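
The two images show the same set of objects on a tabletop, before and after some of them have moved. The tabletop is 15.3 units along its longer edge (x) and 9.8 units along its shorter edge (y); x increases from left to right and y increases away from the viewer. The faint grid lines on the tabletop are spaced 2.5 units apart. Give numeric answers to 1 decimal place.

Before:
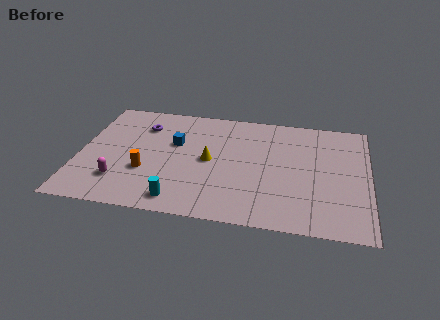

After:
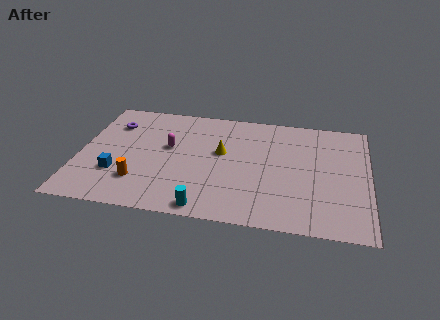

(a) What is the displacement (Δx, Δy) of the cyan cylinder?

(1.4, -0.4)

The cyan cylinder started near (5.5, 1.3) and ended near (6.9, 0.9).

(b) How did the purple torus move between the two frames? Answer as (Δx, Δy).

(-1.6, -0.1)

From the two frames, the purple torus sits at roughly (3.2, 7.4) before and (1.6, 7.3) after.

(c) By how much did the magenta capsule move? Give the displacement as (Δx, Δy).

(2.4, 3.3)

From the two frames, the magenta capsule sits at roughly (2.3, 2.4) before and (4.7, 5.7) after.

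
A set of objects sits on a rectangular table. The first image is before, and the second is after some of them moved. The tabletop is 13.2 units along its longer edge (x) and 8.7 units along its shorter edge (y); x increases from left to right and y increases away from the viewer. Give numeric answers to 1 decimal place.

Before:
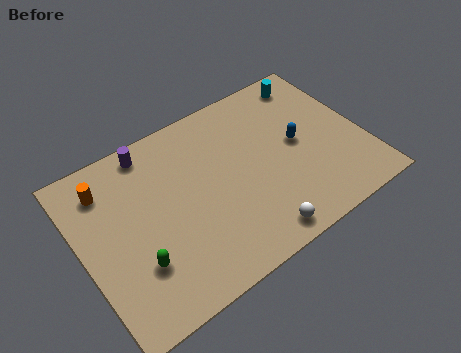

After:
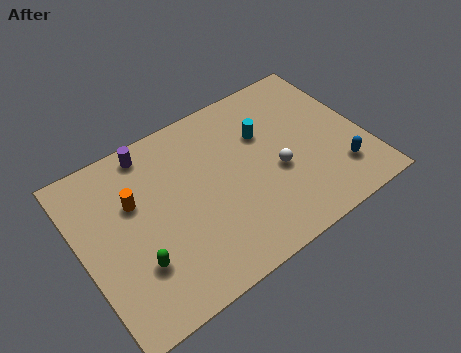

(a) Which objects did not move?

the green capsule and the purple cylinder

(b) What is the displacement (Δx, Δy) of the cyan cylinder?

(-2.7, -1.7)

From the two frames, the cyan cylinder sits at roughly (11.5, 7.5) before and (8.8, 5.8) after.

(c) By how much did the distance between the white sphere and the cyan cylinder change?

-5.4

They were about 7.6 units apart before and 2.2 after — 5.4 units closer together.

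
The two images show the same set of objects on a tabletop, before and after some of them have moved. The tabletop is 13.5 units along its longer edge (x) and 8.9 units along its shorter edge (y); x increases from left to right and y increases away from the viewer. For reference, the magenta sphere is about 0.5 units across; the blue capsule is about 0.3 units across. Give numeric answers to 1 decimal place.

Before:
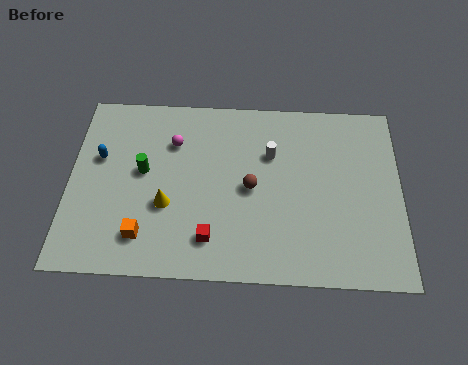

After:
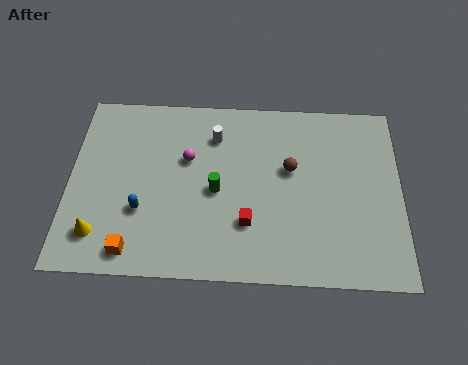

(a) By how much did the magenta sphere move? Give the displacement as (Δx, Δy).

(0.6, -0.8)

The magenta sphere started near (4.2, 6.4) and ended near (4.8, 5.6).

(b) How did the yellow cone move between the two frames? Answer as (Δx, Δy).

(-2.7, -1.5)

The yellow cone started near (4.0, 3.3) and ended near (1.3, 1.8).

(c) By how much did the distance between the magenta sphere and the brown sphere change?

+0.4

They were about 3.8 units apart before and 4.2 after — 0.4 units further apart.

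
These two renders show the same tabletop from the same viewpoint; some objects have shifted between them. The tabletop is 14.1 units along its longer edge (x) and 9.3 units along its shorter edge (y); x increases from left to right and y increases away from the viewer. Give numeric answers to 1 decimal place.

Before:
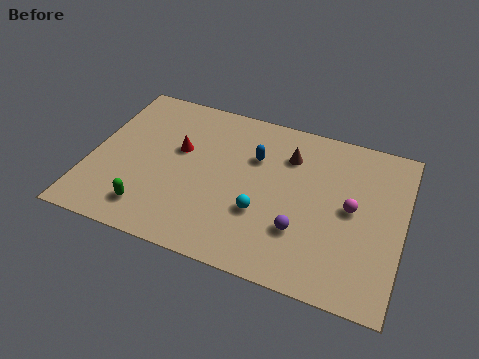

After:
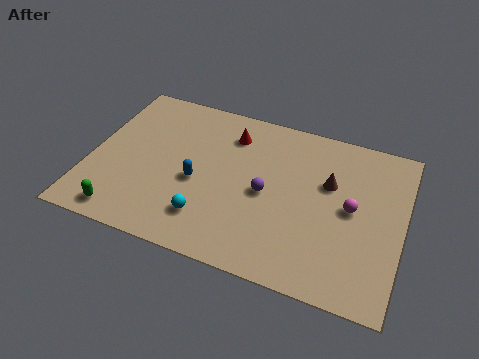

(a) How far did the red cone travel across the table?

2.8

From (3.9, 5.6) to (6.1, 7.3), the red cone covered √(2.2² + 1.7²) ≈ 2.8 units.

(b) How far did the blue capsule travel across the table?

3.3

The blue capsule moved from about (7.3, 6.3) to (4.9, 4.0), a distance of √(2.4² + 2.3²) ≈ 3.3.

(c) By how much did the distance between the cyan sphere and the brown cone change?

+2.6

Before: roughly 3.8 units apart; after: 6.4. That's 2.6 units further apart.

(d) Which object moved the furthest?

the blue capsule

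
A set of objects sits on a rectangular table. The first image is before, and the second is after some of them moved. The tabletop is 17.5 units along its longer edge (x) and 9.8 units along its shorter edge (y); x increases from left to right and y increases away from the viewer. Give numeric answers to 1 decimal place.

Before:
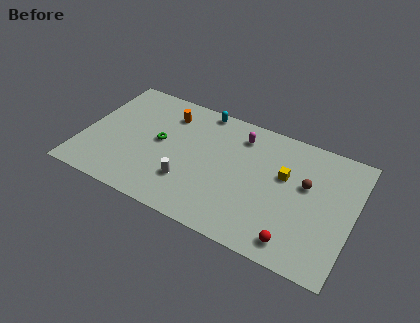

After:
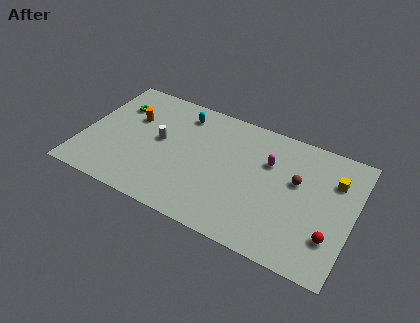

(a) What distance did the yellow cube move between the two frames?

3.3

The yellow cube was near (13.0, 6.0) before and (16.1, 7.0) after, so it travelled √(3.1² + 1.0²) ≈ 3.3 units.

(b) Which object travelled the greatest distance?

the green torus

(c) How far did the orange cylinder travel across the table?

2.6

The orange cylinder moved from about (5.1, 7.7) to (2.9, 6.4), a distance of √(2.2² + 1.3²) ≈ 2.6.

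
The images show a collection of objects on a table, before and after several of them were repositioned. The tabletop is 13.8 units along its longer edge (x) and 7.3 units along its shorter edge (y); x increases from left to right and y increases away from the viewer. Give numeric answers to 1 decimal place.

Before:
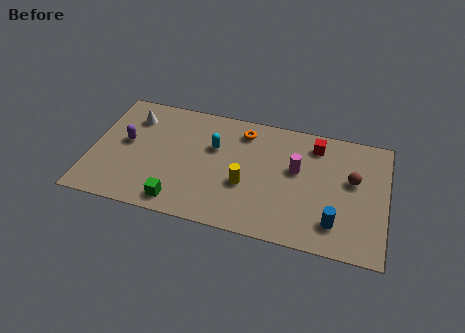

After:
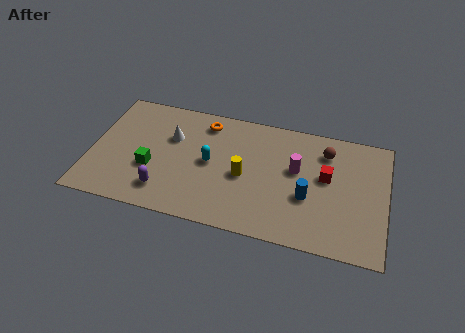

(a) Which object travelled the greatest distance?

the purple capsule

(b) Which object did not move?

the magenta cylinder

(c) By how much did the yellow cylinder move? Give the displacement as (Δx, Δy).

(-0.1, 0.5)

The yellow cylinder started near (7.3, 2.8) and ended near (7.2, 3.3).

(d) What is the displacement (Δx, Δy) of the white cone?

(1.9, -0.8)

The white cone started near (1.8, 5.6) and ended near (3.7, 4.8).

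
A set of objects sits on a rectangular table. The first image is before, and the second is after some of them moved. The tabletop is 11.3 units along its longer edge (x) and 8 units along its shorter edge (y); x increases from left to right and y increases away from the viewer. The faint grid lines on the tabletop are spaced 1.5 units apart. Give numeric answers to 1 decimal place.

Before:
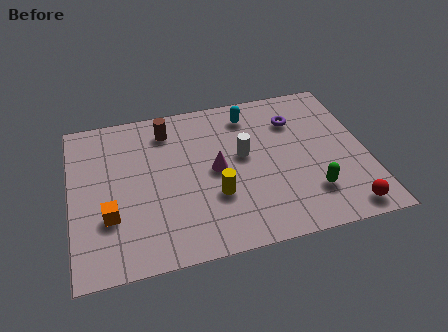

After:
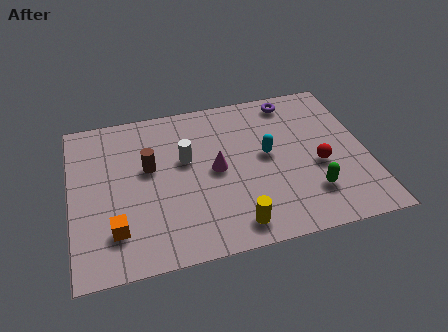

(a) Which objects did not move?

the green capsule and the magenta cone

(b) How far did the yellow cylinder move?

1.7

From (5.4, 2.7) to (6.0, 1.1), the yellow cylinder covered √(0.6² + 1.6²) ≈ 1.7 units.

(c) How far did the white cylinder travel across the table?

2.2

The white cylinder was near (6.6, 4.5) before and (4.4, 4.8) after, so it travelled √(2.2² + 0.3²) ≈ 2.2 units.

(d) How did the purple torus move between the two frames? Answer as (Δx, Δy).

(0.0, 1.1)

The purple torus was at about (8.7, 5.9) and moved to about (8.7, 7.0).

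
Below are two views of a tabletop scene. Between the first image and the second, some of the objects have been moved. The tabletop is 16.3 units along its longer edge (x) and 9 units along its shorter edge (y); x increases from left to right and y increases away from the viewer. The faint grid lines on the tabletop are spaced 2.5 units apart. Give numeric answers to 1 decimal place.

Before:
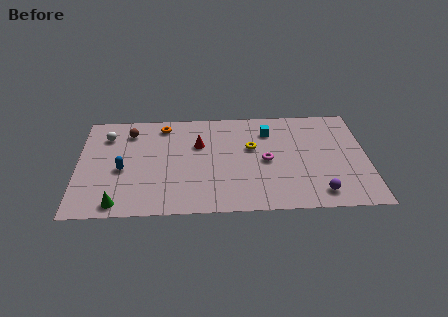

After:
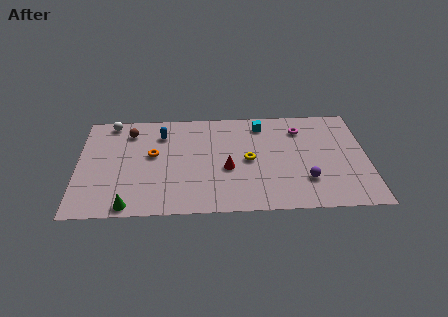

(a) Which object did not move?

the brown sphere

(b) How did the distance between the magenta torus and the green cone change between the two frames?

+2.6

The distance was about 8.9 in the first image and 11.5 in the second, so they moved 2.6 units further apart.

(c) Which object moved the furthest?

the blue capsule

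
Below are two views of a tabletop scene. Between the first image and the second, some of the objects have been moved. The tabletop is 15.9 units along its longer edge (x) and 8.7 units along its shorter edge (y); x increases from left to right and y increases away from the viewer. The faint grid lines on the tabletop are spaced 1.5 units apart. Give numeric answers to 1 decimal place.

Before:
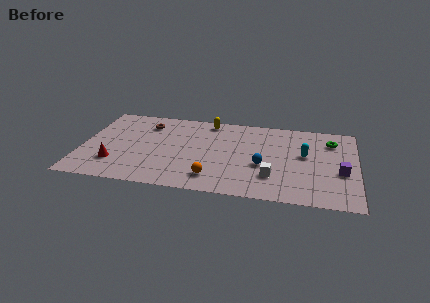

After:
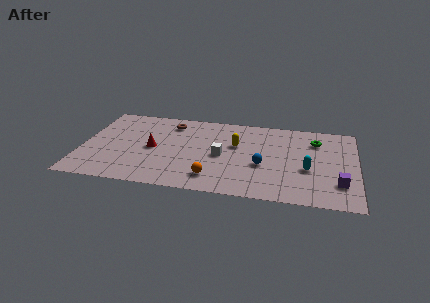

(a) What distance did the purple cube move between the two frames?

1.2

From (15.0, 3.5) to (14.9, 2.3), the purple cube covered √(0.1² + 1.2²) ≈ 1.2 units.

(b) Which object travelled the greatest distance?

the white cube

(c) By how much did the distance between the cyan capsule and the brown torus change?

-0.6

They were about 9.5 units apart before and 8.9 after — 0.6 units closer together.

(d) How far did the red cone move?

2.8

The red cone was near (2.0, 2.3) before and (4.1, 4.2) after, so it travelled √(2.1² + 1.9²) ≈ 2.8 units.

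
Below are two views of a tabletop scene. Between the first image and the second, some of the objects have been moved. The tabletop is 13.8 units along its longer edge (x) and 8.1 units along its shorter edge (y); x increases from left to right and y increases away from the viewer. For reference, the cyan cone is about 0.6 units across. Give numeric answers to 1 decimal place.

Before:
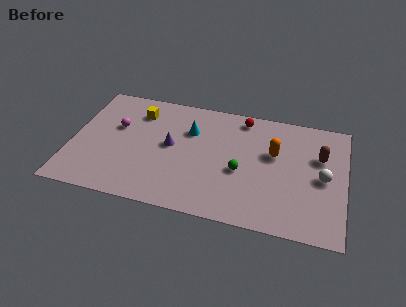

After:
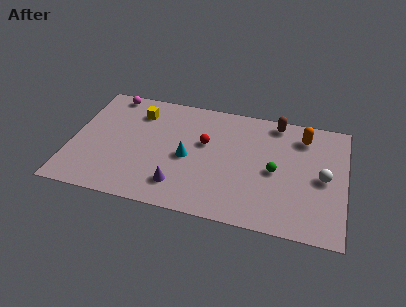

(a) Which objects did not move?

the yellow cube and the white sphere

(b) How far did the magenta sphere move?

2.4

From (2.2, 5.0) to (1.7, 7.3), the magenta sphere covered √(0.5² + 2.3²) ≈ 2.4 units.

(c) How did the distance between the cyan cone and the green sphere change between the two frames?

+0.9

Before: roughly 3.5 units apart; after: 4.4. That's 0.9 units further apart.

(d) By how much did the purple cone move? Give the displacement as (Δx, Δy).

(0.6, -2.6)

The purple cone started near (5.0, 4.3) and ended near (5.6, 1.7).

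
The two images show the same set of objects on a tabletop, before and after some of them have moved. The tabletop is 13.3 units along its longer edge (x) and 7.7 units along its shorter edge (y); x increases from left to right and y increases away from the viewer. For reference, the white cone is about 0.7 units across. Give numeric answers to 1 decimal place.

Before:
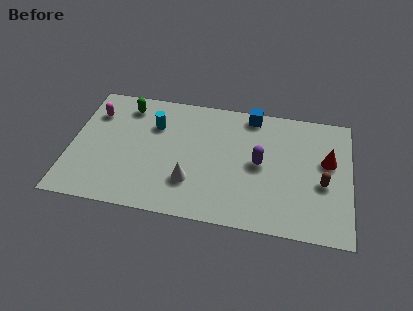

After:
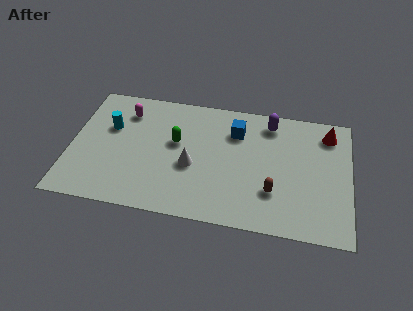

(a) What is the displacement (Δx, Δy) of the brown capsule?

(-2.3, -0.9)

The brown capsule was at about (12.0, 3.2) and moved to about (9.7, 2.3).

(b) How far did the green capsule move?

3.1

From (2.5, 6.4) to (5.0, 4.5), the green capsule covered √(2.5² + 1.9²) ≈ 3.1 units.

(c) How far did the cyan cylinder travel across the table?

2.2

The cyan cylinder was near (3.9, 5.4) before and (1.8, 4.9) after, so it travelled √(2.1² + 0.5²) ≈ 2.2 units.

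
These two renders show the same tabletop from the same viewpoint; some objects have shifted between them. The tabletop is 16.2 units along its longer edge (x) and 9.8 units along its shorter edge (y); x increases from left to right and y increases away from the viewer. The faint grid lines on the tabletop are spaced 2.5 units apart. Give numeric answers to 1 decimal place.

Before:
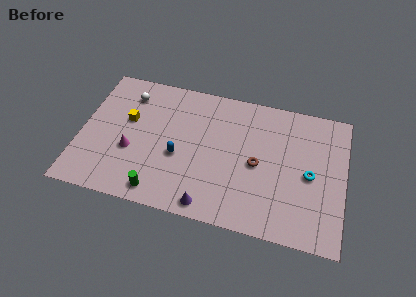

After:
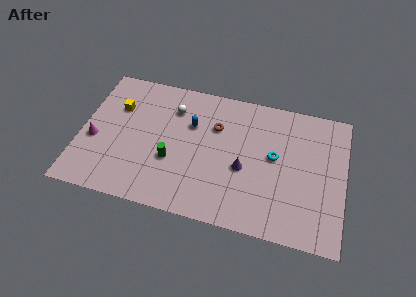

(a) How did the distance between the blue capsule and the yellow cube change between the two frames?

+0.8

They were about 3.8 units apart before and 4.6 after — 0.8 units further apart.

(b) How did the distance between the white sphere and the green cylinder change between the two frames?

-3.2

They were about 7.0 units apart before and 3.8 after — 3.2 units closer together.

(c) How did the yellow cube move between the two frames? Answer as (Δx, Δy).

(-0.7, 0.8)

The yellow cube started near (2.8, 5.9) and ended near (2.1, 6.7).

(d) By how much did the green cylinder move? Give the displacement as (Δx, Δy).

(0.6, 2.4)

The green cylinder started near (5.1, 1.2) and ended near (5.7, 3.6).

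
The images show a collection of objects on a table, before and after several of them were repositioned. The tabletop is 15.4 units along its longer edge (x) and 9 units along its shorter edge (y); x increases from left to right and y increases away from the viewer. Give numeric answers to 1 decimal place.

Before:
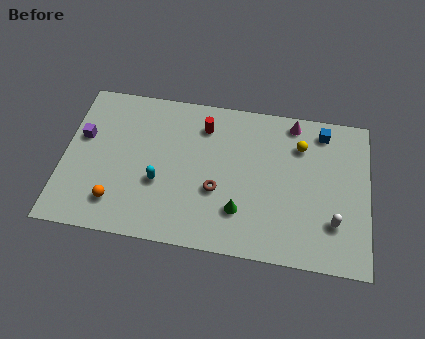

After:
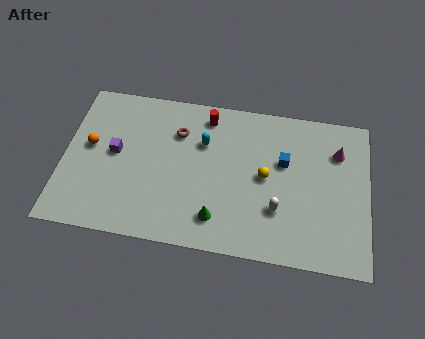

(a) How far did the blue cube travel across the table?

2.8

The blue cube was near (13.0, 7.7) before and (11.1, 5.6) after, so it travelled √(1.9² + 2.1²) ≈ 2.8 units.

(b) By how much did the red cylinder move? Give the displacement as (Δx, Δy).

(0.1, 0.6)

From the two frames, the red cylinder sits at roughly (7.0, 7.1) before and (7.1, 7.7) after.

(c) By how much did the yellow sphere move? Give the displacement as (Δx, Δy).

(-1.7, -2.1)

The yellow sphere was at about (11.9, 6.7) and moved to about (10.2, 4.6).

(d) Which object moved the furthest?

the brown torus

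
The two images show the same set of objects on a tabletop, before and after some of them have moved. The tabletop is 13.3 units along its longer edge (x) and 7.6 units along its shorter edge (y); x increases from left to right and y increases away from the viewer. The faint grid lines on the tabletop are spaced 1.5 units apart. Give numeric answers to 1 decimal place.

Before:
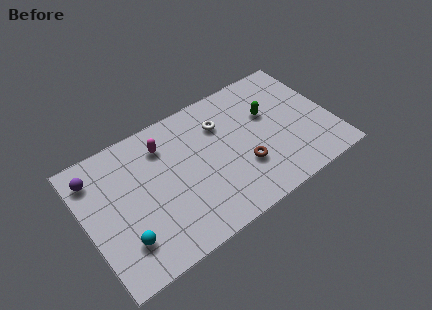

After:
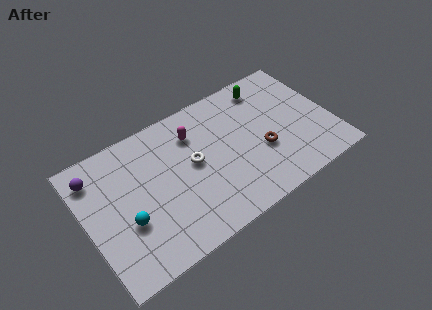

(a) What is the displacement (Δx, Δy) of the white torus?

(-1.8, -1.4)

The white torus was at about (7.6, 5.5) and moved to about (5.8, 4.1).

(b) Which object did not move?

the purple sphere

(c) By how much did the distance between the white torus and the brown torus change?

+0.7

The distance was about 3.1 in the first image and 3.8 in the second, so they moved 0.7 units further apart.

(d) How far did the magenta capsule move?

1.6

The magenta capsule was near (4.5, 5.9) before and (6.1, 5.7) after, so it travelled √(1.6² + 0.2²) ≈ 1.6 units.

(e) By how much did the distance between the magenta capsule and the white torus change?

-1.5

The distance was about 3.1 in the first image and 1.6 in the second, so they moved 1.5 units closer together.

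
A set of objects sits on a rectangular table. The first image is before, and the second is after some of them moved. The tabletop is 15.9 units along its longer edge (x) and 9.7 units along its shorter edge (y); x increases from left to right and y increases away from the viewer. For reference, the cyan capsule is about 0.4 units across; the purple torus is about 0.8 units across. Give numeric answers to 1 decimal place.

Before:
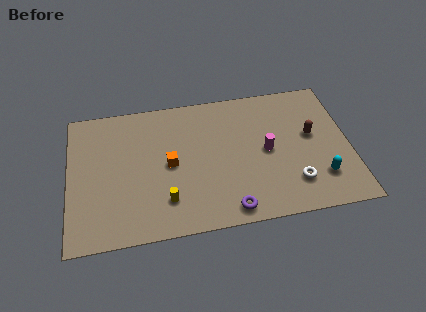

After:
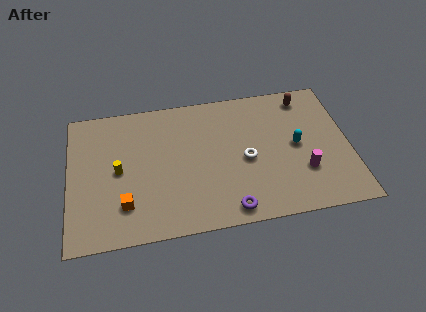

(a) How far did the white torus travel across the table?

3.3

The white torus moved from about (12.6, 2.3) to (10.0, 4.4), a distance of √(2.6² + 2.1²) ≈ 3.3.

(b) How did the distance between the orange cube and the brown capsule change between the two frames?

+3.9

Before: roughly 8.1 units apart; after: 12.0. That's 3.9 units further apart.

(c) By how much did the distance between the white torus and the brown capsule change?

+1.9

They were about 3.4 units apart before and 5.3 after — 1.9 units further apart.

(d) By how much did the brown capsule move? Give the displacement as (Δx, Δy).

(-0.2, 2.8)

The brown capsule started near (13.8, 5.5) and ended near (13.6, 8.3).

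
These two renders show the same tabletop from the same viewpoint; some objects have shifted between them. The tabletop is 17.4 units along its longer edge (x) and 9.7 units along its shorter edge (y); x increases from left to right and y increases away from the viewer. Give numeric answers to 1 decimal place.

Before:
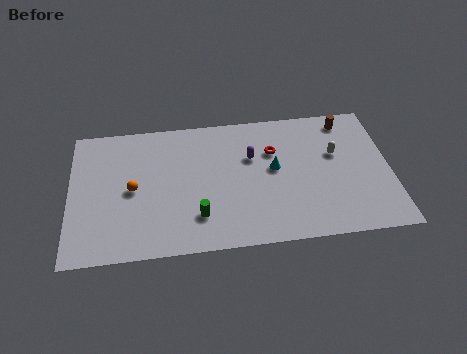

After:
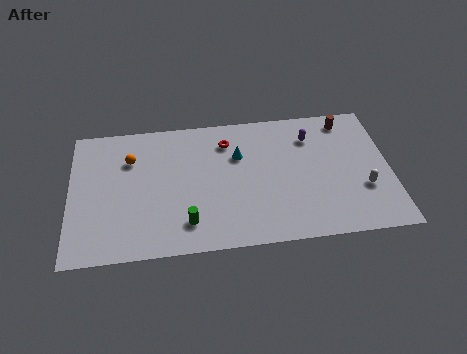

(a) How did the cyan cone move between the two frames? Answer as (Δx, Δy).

(-1.9, 1.2)

From the two frames, the cyan cone sits at roughly (11.1, 5.3) before and (9.2, 6.5) after.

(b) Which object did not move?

the brown cylinder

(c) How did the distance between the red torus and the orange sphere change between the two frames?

-2.6

The distance was about 7.9 in the first image and 5.3 in the second, so they moved 2.6 units closer together.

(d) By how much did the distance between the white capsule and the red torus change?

+5.0

Before: roughly 3.5 units apart; after: 8.5. That's 5.0 units further apart.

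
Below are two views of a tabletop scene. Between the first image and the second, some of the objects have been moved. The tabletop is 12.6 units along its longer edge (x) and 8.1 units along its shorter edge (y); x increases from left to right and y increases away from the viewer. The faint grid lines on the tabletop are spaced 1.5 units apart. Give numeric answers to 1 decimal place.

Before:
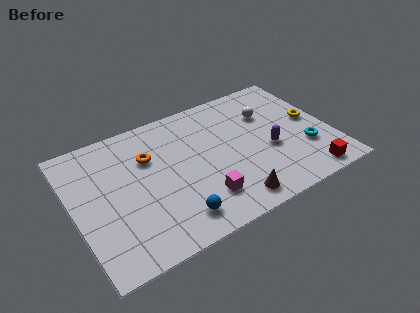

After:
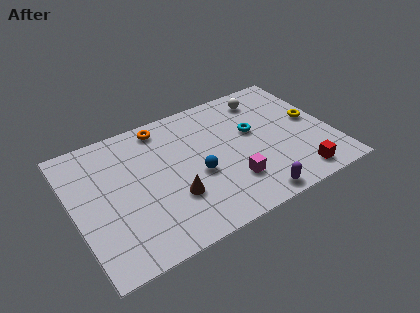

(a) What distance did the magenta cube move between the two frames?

1.5

From (5.9, 1.9) to (7.4, 2.2), the magenta cube covered √(1.5² + 0.3²) ≈ 1.5 units.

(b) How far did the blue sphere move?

2.4

The blue sphere moved from about (4.5, 1.4) to (5.9, 3.4), a distance of √(1.4² + 2.0²) ≈ 2.4.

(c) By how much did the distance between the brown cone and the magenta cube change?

+1.3

The distance was about 1.5 in the first image and 2.8 in the second, so they moved 1.3 units further apart.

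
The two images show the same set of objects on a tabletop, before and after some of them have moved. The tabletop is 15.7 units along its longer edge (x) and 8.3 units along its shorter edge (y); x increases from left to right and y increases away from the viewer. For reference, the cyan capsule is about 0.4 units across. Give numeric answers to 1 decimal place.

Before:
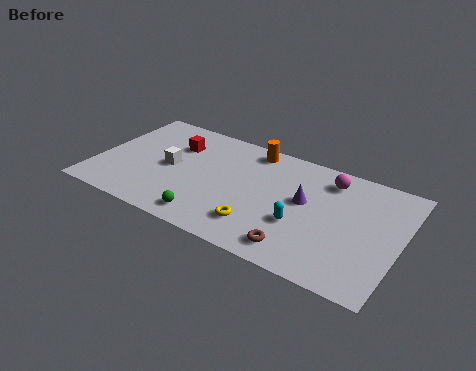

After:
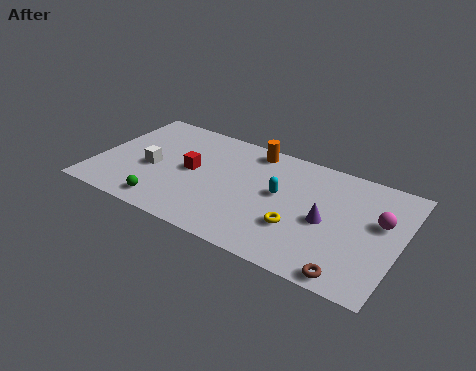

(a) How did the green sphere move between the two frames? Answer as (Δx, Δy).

(-2.3, 0.0)

The green sphere was at about (6.3, 1.2) and moved to about (4.0, 1.2).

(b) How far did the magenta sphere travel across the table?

3.3

From (11.8, 6.8) to (14.6, 5.0), the magenta sphere covered √(2.8² + 1.8²) ≈ 3.3 units.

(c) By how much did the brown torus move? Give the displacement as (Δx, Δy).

(2.7, -0.5)

The brown torus started near (10.9, 1.3) and ended near (13.6, 0.8).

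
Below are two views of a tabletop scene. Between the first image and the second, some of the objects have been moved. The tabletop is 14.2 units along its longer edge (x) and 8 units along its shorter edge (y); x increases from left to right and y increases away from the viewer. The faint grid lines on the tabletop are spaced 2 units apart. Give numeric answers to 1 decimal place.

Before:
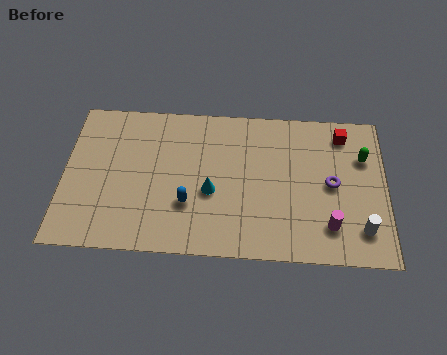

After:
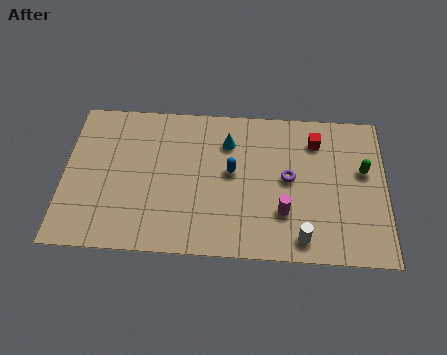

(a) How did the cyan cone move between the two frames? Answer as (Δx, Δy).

(0.7, 2.7)

From the two frames, the cyan cone sits at roughly (6.5, 3.3) before and (7.2, 6.0) after.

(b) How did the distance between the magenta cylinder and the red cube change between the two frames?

-0.8

The distance was about 4.9 in the first image and 4.1 in the second, so they moved 0.8 units closer together.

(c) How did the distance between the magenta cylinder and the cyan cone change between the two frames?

-1.0

The distance was about 5.4 in the first image and 4.4 in the second, so they moved 1.0 units closer together.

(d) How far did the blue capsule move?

2.6

The blue capsule moved from about (5.5, 2.6) to (7.4, 4.4), a distance of √(1.9² + 1.8²) ≈ 2.6.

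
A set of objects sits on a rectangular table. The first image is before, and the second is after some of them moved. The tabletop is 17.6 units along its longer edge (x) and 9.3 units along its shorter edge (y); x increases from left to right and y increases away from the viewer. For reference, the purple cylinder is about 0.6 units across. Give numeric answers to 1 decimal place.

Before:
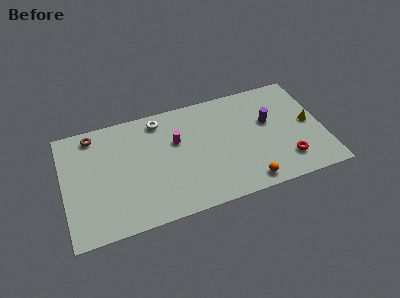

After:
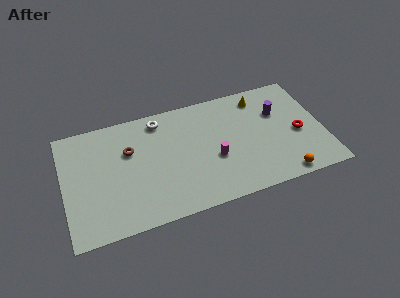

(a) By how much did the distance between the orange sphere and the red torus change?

+0.5

They were about 3.0 units apart before and 3.5 after — 0.5 units further apart.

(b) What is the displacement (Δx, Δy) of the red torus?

(1.0, 2.0)

From the two frames, the red torus sits at roughly (14.9, 2.1) before and (15.9, 4.1) after.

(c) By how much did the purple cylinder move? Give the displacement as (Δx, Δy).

(0.7, 0.6)

The purple cylinder was at about (14.0, 5.6) and moved to about (14.7, 6.2).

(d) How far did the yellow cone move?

4.4

The yellow cone moved from about (16.7, 4.7) to (13.6, 7.8), a distance of √(3.1² + 3.1²) ≈ 4.4.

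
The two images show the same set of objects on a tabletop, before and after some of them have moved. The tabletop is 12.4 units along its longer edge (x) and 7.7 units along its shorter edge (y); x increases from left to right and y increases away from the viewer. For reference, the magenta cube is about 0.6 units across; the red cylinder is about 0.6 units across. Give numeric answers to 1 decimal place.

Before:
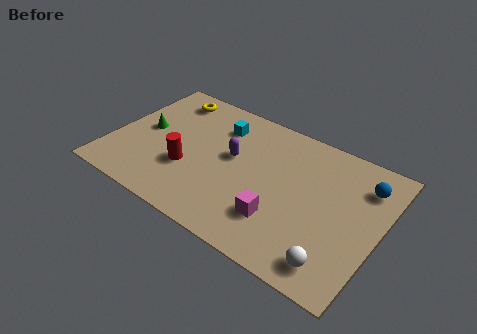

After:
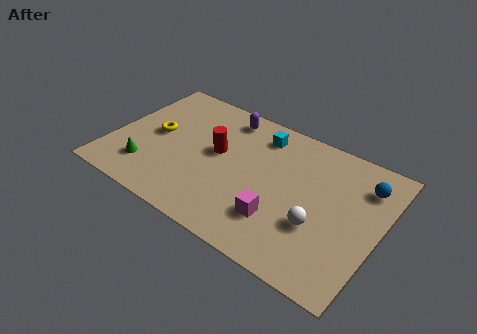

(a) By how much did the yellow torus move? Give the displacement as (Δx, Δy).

(-0.1, -2.5)

The yellow torus started near (2.0, 6.5) and ended near (1.9, 4.0).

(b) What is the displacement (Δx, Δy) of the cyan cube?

(1.9, 0.4)

From the two frames, the cyan cube sits at roughly (4.6, 5.9) before and (6.5, 6.3) after.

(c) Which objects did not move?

the blue sphere and the magenta cube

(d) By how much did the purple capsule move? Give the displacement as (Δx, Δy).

(-0.7, 2.2)

The purple capsule was at about (5.5, 4.4) and moved to about (4.8, 6.6).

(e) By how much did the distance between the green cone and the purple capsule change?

+1.5

The distance was about 4.1 in the first image and 5.6 in the second, so they moved 1.5 units further apart.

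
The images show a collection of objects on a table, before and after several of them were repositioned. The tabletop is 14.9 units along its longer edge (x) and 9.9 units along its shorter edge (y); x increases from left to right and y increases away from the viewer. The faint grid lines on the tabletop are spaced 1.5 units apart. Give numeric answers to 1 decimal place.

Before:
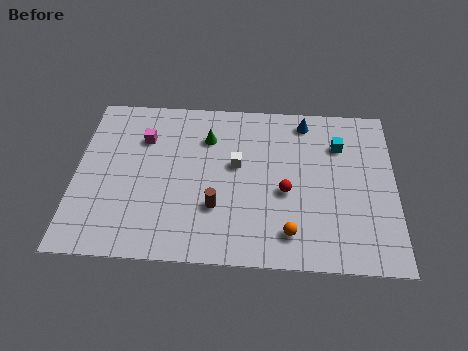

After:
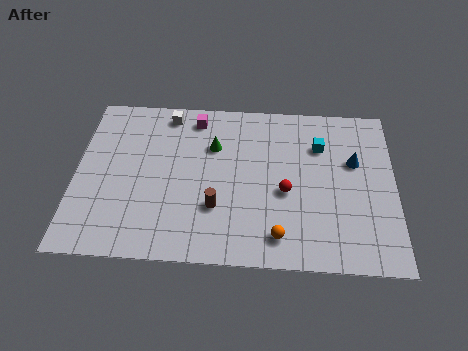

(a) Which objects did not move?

the brown cylinder and the red sphere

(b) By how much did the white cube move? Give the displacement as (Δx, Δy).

(-3.3, 3.0)

The white cube was at about (7.5, 5.7) and moved to about (4.2, 8.7).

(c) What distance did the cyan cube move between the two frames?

0.9

The cyan cube was near (12.3, 7.2) before and (11.4, 7.1) after, so it travelled √(0.9² + 0.1²) ≈ 0.9 units.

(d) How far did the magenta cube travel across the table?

2.8

The magenta cube was near (3.1, 7.1) before and (5.5, 8.5) after, so it travelled √(2.4² + 1.4²) ≈ 2.8 units.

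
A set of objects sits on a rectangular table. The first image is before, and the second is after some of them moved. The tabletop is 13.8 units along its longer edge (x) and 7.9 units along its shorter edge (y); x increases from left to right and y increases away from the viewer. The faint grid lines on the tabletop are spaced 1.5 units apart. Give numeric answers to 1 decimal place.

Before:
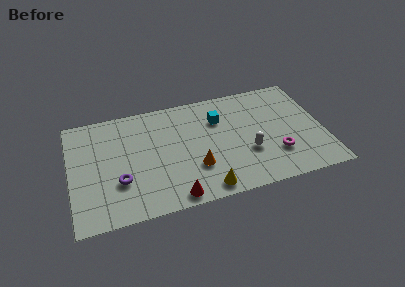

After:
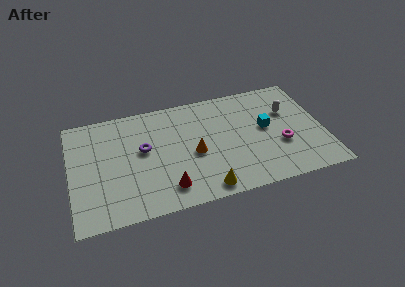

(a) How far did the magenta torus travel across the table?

0.7

The magenta torus was near (11.1, 2.3) before and (11.4, 2.9) after, so it travelled √(0.3² + 0.6²) ≈ 0.7 units.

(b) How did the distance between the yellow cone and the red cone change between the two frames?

+0.4

The distance was about 1.7 in the first image and 2.1 in the second, so they moved 0.4 units further apart.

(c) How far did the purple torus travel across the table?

2.4

From (2.6, 2.6) to (4.0, 4.5), the purple torus covered √(1.4² + 1.9²) ≈ 2.4 units.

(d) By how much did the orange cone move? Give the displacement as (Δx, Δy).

(0.0, 1.0)

The orange cone was at about (6.7, 2.5) and moved to about (6.7, 3.5).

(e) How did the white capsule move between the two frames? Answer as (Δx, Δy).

(2.4, 2.4)

The white capsule was at about (9.6, 2.8) and moved to about (12.0, 5.2).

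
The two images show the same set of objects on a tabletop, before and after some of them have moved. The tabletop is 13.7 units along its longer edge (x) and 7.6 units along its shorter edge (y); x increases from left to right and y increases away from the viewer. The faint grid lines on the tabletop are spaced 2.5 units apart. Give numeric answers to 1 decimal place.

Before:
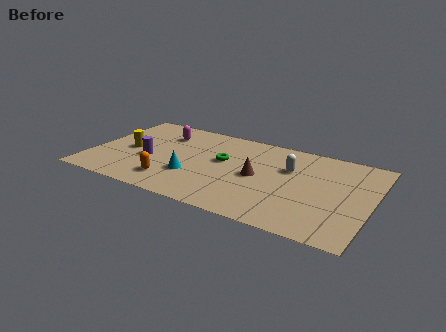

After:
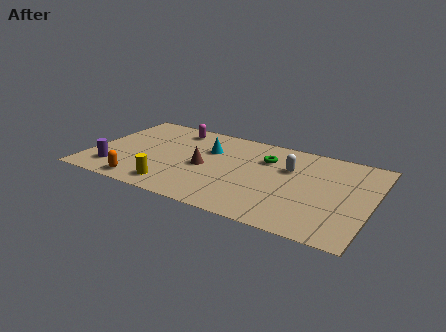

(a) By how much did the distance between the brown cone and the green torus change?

+1.5

They were about 1.9 units apart before and 3.4 after — 1.5 units further apart.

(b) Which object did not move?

the white capsule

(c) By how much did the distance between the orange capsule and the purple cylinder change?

-0.3

The distance was about 2.0 in the first image and 1.7 in the second, so they moved 0.3 units closer together.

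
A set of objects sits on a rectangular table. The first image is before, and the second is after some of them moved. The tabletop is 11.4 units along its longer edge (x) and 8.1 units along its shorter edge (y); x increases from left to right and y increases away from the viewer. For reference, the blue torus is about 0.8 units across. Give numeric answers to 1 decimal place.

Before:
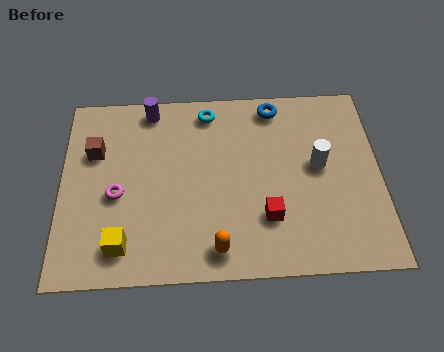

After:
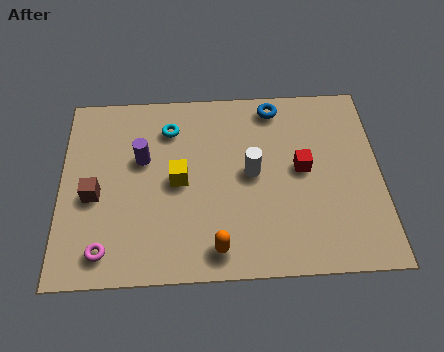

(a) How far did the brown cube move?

1.9

From (1.2, 5.4) to (1.2, 3.5), the brown cube covered √(0.0² + 1.9²) ≈ 1.9 units.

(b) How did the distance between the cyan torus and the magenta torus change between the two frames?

+0.8

They were about 4.8 units apart before and 5.6 after — 0.8 units further apart.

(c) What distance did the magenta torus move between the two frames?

2.3

From (2.0, 3.5) to (1.6, 1.2), the magenta torus covered √(0.4² + 2.3²) ≈ 2.3 units.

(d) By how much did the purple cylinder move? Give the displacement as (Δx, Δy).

(-0.3, -2.2)

The purple cylinder started near (3.2, 7.2) and ended near (2.9, 5.0).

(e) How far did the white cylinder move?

2.4

From (9.2, 4.4) to (6.8, 4.2), the white cylinder covered √(2.4² + 0.2²) ≈ 2.4 units.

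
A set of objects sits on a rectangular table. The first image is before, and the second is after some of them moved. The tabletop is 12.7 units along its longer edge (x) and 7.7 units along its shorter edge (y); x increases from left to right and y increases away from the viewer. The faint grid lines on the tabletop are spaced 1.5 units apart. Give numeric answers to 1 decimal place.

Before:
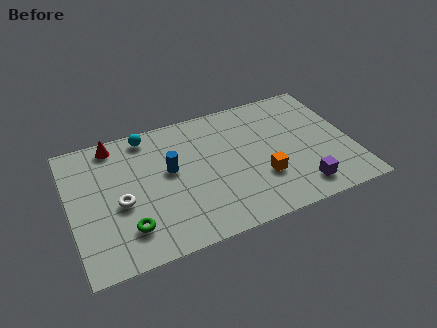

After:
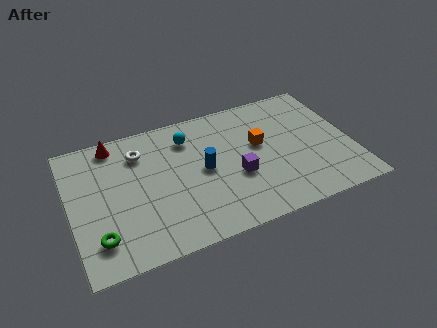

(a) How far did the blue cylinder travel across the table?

1.6

The blue cylinder moved from about (4.5, 4.4) to (6.0, 3.9), a distance of √(1.5² + 0.5²) ≈ 1.6.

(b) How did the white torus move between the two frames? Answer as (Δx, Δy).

(1.1, 2.6)

The white torus started near (2.2, 3.3) and ended near (3.3, 5.9).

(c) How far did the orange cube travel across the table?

2.0

From (8.5, 2.5) to (8.6, 4.5), the orange cube covered √(0.1² + 2.0²) ≈ 2.0 units.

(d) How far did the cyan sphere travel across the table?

2.0

The cyan sphere was near (3.7, 6.8) before and (5.5, 6.0) after, so it travelled √(1.8² + 0.8²) ≈ 2.0 units.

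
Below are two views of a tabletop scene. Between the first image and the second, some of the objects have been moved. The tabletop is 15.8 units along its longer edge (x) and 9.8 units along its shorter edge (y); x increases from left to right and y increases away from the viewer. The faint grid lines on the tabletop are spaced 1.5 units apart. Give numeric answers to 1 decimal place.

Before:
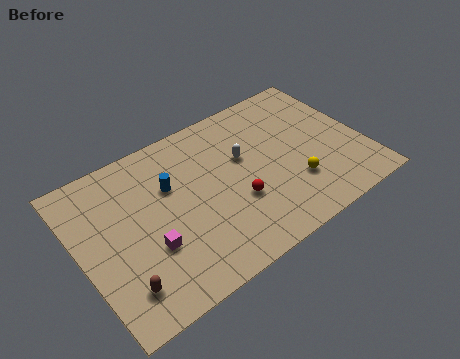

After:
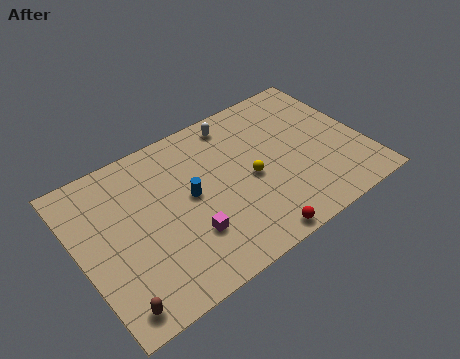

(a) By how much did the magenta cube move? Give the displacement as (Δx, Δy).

(2.1, -0.5)

The magenta cube started near (3.5, 3.4) and ended near (5.6, 2.9).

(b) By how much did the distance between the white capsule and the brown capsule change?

+2.3

Before: roughly 8.6 units apart; after: 10.9. That's 2.3 units further apart.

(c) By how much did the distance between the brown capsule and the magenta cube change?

+2.4

They were about 2.3 units apart before and 4.7 after — 2.4 units further apart.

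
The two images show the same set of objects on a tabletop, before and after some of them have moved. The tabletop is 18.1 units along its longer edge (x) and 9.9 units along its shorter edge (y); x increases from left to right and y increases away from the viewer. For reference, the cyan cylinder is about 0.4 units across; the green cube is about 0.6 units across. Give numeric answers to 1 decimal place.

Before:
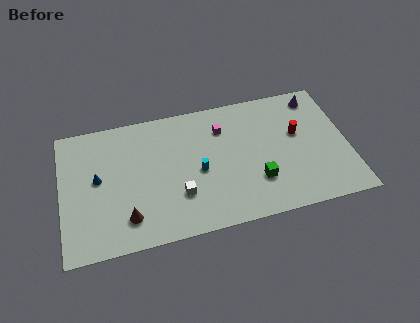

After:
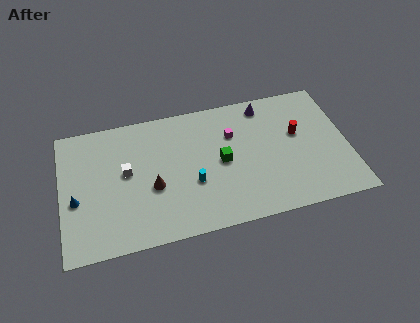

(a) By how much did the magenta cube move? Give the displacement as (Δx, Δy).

(0.6, -0.6)

The magenta cube was at about (10.3, 7.4) and moved to about (10.9, 6.8).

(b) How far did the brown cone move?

2.5

The brown cone was near (4.0, 2.1) before and (5.7, 4.0) after, so it travelled √(1.7² + 1.9²) ≈ 2.5 units.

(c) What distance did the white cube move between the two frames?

4.1

The white cube moved from about (7.3, 3.0) to (4.1, 5.5), a distance of √(3.2² + 2.5²) ≈ 4.1.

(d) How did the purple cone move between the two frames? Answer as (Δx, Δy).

(-3.3, 0.1)

From the two frames, the purple cone sits at roughly (16.4, 8.5) before and (13.1, 8.6) after.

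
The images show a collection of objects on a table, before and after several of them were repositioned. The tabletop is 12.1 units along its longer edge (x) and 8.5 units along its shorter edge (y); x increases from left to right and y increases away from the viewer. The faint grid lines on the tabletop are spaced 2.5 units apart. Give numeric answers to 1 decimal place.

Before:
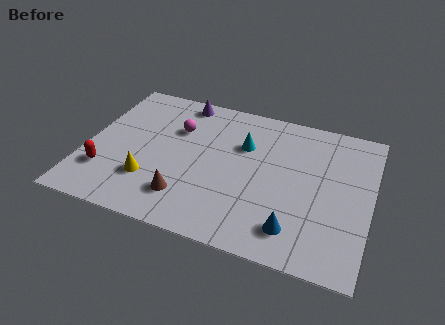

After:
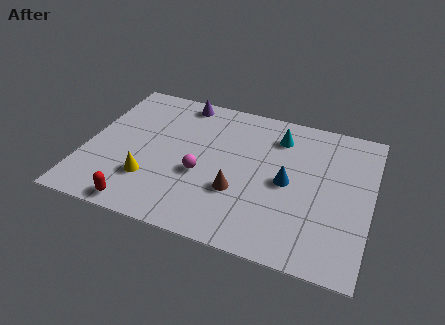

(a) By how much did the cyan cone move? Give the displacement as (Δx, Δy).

(1.4, 1.0)

From the two frames, the cyan cone sits at roughly (6.6, 5.7) before and (8.0, 6.7) after.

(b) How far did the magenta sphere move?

2.7

The magenta sphere was near (3.7, 5.8) before and (5.0, 3.4) after, so it travelled √(1.3² + 2.4²) ≈ 2.7 units.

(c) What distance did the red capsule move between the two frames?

2.3

The red capsule moved from about (1.0, 2.3) to (2.7, 0.8), a distance of √(1.7² + 1.5²) ≈ 2.3.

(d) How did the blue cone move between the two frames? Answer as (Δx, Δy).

(-0.5, 2.5)

From the two frames, the blue cone sits at roughly (9.1, 1.6) before and (8.6, 4.1) after.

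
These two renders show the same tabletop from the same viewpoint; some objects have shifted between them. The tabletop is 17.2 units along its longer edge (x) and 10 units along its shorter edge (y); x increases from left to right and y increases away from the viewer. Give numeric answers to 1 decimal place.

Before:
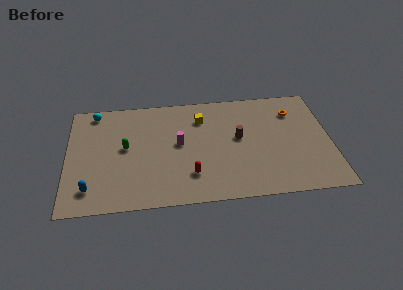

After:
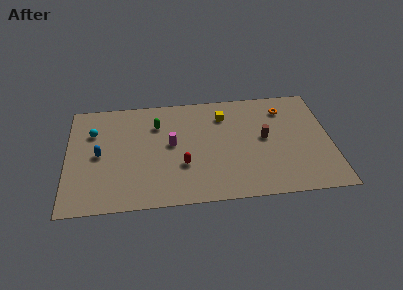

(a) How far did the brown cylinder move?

1.7

The brown cylinder moved from about (11.2, 5.5) to (12.9, 5.3), a distance of √(1.7² + 0.2²) ≈ 1.7.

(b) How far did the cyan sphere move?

1.9

The cyan sphere moved from about (1.8, 8.9) to (1.7, 7.0), a distance of √(0.1² + 1.9²) ≈ 1.9.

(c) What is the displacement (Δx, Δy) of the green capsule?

(2.1, 1.9)

From the two frames, the green capsule sits at roughly (3.8, 5.4) before and (5.9, 7.3) after.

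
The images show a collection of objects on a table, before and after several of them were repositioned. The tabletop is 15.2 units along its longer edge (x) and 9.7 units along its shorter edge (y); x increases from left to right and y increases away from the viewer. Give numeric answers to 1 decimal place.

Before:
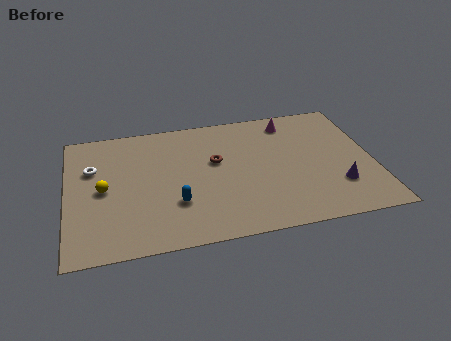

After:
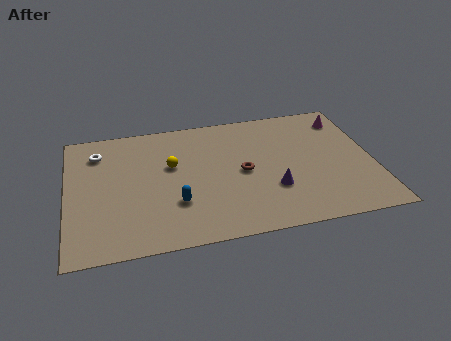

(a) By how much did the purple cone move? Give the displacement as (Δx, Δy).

(-3.2, 0.4)

The purple cone was at about (13.3, 2.7) and moved to about (10.1, 3.1).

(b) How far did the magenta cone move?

2.8

The magenta cone was near (11.3, 8.2) before and (14.1, 7.9) after, so it travelled √(2.8² + 0.3²) ≈ 2.8 units.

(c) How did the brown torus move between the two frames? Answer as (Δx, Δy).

(1.3, -1.1)

The brown torus was at about (7.4, 5.8) and moved to about (8.7, 4.7).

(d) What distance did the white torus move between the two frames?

1.2

The white torus was near (1.3, 6.4) before and (1.6, 7.6) after, so it travelled √(0.3² + 1.2²) ≈ 1.2 units.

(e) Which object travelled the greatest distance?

the yellow sphere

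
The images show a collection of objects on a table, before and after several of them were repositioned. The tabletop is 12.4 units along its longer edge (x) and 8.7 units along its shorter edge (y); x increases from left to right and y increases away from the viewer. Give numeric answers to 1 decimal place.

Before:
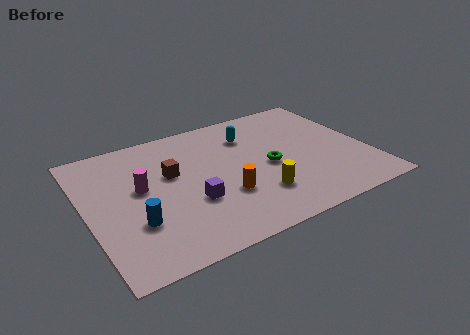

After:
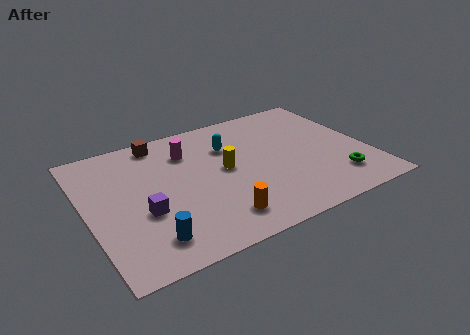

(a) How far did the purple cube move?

2.1

The purple cube moved from about (4.4, 3.1) to (2.3, 3.3), a distance of √(2.1² + 0.2²) ≈ 2.1.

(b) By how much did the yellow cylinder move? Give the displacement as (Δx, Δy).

(-1.1, 2.3)

From the two frames, the yellow cylinder sits at roughly (7.2, 2.3) before and (6.1, 4.6) after.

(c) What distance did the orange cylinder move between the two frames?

1.4

From (5.8, 2.9) to (5.3, 1.6), the orange cylinder covered √(0.5² + 1.3²) ≈ 1.4 units.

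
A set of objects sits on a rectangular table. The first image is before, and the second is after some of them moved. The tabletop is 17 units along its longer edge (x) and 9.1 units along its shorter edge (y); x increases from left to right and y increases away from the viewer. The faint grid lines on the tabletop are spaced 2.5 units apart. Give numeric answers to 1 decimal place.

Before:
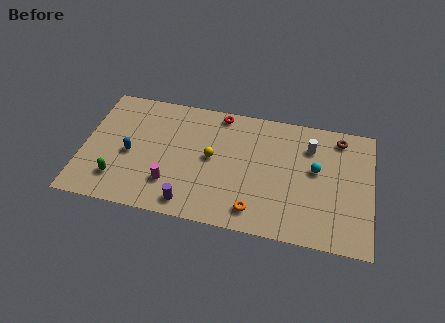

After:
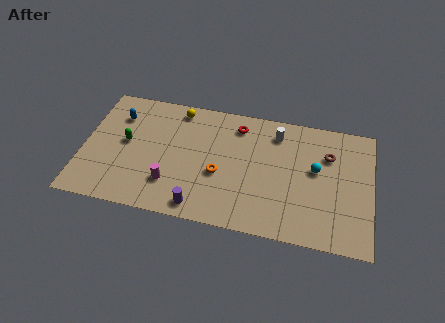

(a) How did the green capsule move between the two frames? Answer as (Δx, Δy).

(0.3, 2.8)

The green capsule started near (2.2, 2.1) and ended near (2.5, 4.9).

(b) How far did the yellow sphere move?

3.9

The yellow sphere was near (7.6, 4.8) before and (5.4, 8.0) after, so it travelled √(2.2² + 3.2²) ≈ 3.9 units.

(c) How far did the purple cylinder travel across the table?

0.6

From (6.5, 1.2) to (7.1, 1.1), the purple cylinder covered √(0.6² + 0.1²) ≈ 0.6 units.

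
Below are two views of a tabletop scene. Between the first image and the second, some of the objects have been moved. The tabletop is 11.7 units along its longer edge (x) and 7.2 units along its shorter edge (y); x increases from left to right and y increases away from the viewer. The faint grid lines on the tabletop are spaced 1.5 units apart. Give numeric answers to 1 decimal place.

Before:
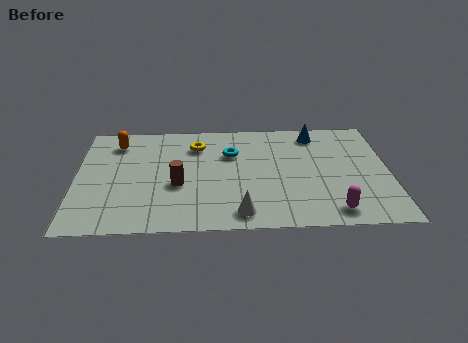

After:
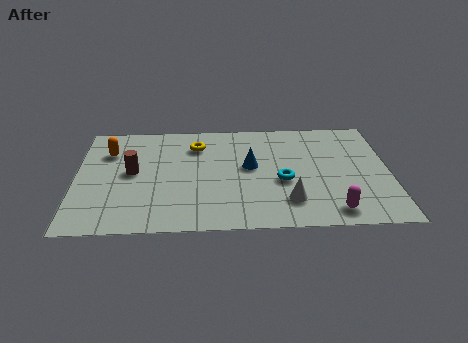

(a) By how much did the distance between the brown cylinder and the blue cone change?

-1.7

The distance was about 6.1 in the first image and 4.4 in the second, so they moved 1.7 units closer together.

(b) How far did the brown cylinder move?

1.9

The brown cylinder was near (3.8, 2.9) before and (2.1, 3.8) after, so it travelled √(1.7² + 0.9²) ≈ 1.9 units.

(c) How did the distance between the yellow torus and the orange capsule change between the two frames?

+0.3

The distance was about 3.0 in the first image and 3.3 in the second, so they moved 0.3 units further apart.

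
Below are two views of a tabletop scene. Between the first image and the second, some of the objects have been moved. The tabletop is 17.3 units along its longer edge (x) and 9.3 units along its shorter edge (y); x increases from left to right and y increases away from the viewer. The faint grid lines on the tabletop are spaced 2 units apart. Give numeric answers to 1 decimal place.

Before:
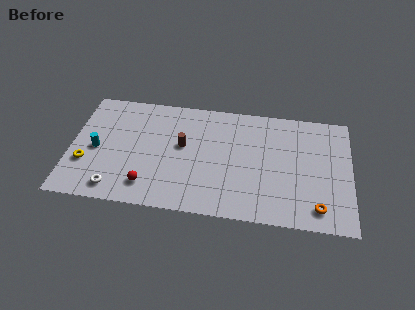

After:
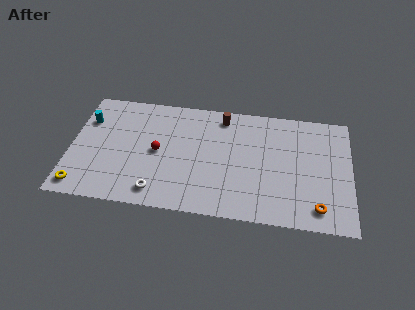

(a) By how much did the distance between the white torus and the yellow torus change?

+2.1

The distance was about 2.6 in the first image and 4.7 in the second, so they moved 2.1 units further apart.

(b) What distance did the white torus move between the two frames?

2.6

The white torus moved from about (2.9, 1.3) to (5.5, 1.4), a distance of √(2.6² + 0.1²) ≈ 2.6.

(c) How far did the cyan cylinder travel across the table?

2.4

The cyan cylinder moved from about (1.6, 4.3) to (0.9, 6.6), a distance of √(0.7² + 2.3²) ≈ 2.4.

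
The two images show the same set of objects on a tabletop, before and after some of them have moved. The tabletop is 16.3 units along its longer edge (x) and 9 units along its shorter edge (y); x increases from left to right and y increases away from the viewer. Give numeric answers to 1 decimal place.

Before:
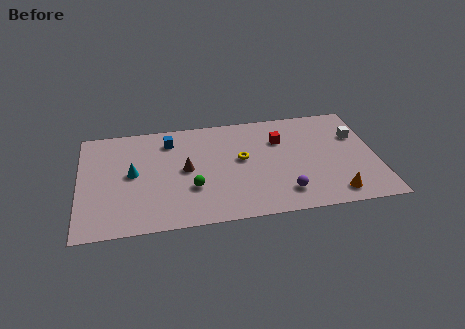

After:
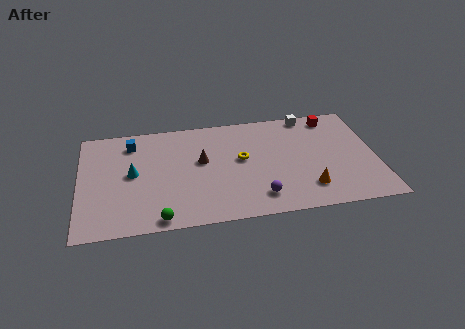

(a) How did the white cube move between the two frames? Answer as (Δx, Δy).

(-2.5, 2.2)

From the two frames, the white cube sits at roughly (15.3, 6.0) before and (12.8, 8.2) after.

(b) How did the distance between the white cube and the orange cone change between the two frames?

+1.3

They were about 4.9 units apart before and 6.2 after — 1.3 units further apart.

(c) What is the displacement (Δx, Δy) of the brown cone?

(0.9, 0.6)

The brown cone was at about (5.8, 4.6) and moved to about (6.7, 5.2).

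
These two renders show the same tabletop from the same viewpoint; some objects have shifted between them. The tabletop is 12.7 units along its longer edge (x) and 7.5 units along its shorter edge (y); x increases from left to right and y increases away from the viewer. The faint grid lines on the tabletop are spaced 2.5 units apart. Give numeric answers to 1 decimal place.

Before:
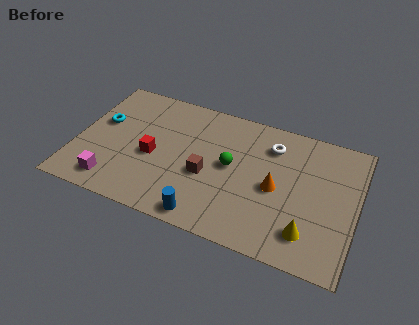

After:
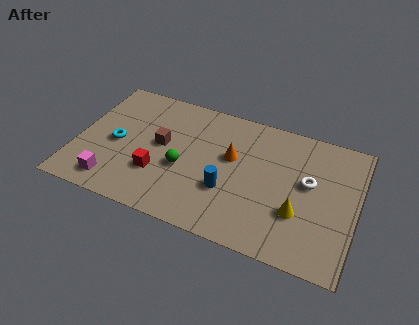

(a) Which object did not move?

the magenta cube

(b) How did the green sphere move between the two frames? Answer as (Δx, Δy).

(-2.1, -0.9)

From the two frames, the green sphere sits at roughly (7.0, 4.0) before and (4.9, 3.1) after.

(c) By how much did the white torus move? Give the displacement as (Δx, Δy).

(1.8, -1.5)

From the two frames, the white torus sits at roughly (8.7, 5.8) before and (10.5, 4.3) after.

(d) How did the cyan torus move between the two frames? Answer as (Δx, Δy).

(0.8, -1.0)

The cyan torus was at about (1.0, 4.5) and moved to about (1.8, 3.5).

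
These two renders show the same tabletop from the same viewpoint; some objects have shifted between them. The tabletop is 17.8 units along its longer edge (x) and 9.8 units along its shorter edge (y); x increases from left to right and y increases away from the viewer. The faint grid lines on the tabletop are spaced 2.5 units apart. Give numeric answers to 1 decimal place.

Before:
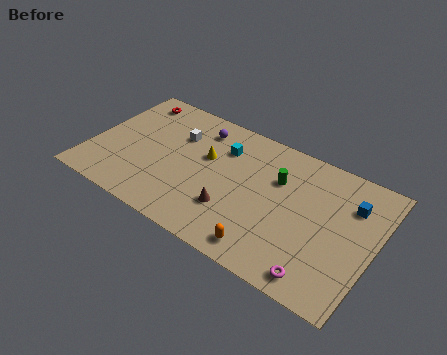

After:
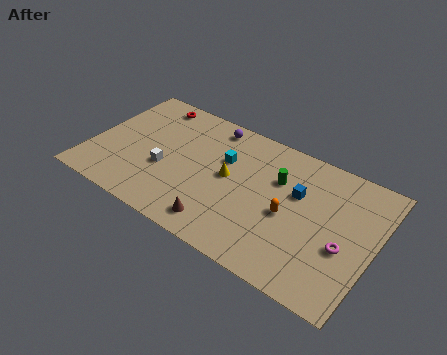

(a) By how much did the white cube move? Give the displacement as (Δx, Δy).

(-0.3, -3.0)

From the two frames, the white cube sits at roughly (5.1, 6.8) before and (4.8, 3.8) after.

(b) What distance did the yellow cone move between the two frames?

1.8

From (7.1, 6.0) to (8.7, 5.2), the yellow cone covered √(1.6² + 0.8²) ≈ 1.8 units.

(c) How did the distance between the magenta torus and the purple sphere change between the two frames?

-0.8

Before: roughly 11.0 units apart; after: 10.2. That's 0.8 units closer together.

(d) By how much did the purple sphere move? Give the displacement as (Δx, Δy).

(0.7, 0.6)

From the two frames, the purple sphere sits at roughly (6.3, 8.0) before and (7.0, 8.6) after.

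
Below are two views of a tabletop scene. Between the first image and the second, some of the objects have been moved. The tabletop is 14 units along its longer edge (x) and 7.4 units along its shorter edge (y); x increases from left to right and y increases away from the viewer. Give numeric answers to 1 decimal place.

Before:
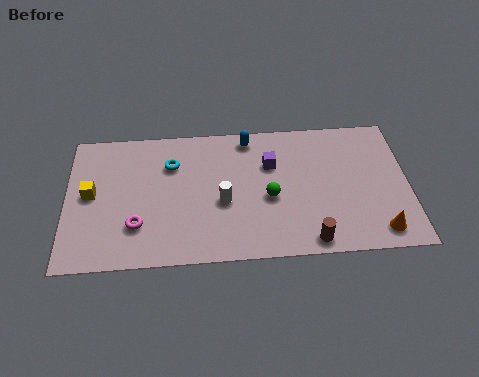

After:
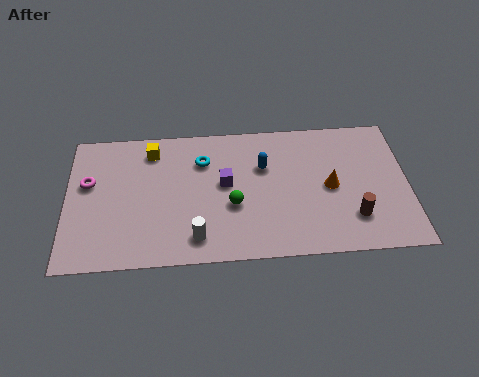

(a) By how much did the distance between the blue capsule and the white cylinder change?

+1.0

They were about 3.6 units apart before and 4.6 after — 1.0 units further apart.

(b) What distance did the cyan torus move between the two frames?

1.3

From (4.3, 5.3) to (5.6, 5.4), the cyan torus covered √(1.3² + 0.1²) ≈ 1.3 units.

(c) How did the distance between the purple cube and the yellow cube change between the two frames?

-3.9

Before: roughly 7.5 units apart; after: 3.6. That's 3.9 units closer together.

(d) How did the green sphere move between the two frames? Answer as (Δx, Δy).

(-1.5, -0.3)

The green sphere was at about (8.3, 3.2) and moved to about (6.8, 2.9).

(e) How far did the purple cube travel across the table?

2.1

The purple cube moved from about (8.4, 5.0) to (6.5, 4.1), a distance of √(1.9² + 0.9²) ≈ 2.1.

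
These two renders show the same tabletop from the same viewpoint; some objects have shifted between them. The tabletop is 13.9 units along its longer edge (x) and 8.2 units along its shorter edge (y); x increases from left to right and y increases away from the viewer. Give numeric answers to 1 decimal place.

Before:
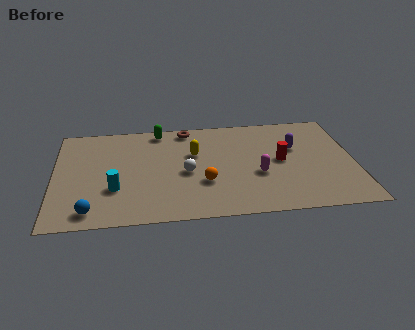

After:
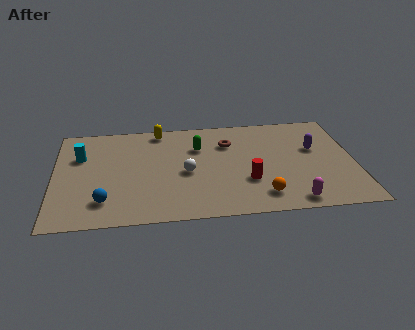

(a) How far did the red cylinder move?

2.2

The red cylinder was near (10.5, 4.2) before and (8.9, 2.7) after, so it travelled √(1.6² + 1.5²) ≈ 2.2 units.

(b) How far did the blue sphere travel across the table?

0.9

The blue sphere was near (1.7, 1.1) before and (2.3, 1.8) after, so it travelled √(0.6² + 0.7²) ≈ 0.9 units.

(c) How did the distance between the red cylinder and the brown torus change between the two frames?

-2.0

Before: roughly 5.3 units apart; after: 3.3. That's 2.0 units closer together.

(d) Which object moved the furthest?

the cyan cylinder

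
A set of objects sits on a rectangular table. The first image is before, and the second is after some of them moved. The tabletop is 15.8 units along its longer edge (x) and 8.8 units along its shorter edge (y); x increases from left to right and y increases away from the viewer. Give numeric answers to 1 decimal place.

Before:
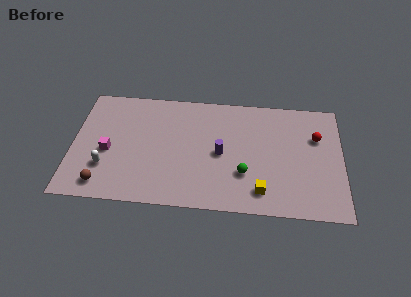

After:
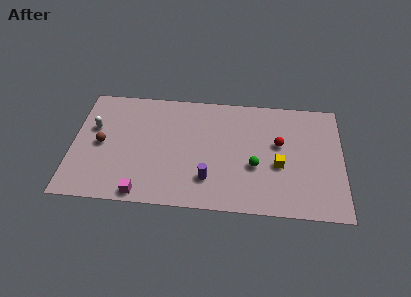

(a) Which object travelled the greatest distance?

the magenta cube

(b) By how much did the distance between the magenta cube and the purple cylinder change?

-2.6

They were about 6.6 units apart before and 4.0 after — 2.6 units closer together.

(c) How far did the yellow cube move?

2.2

From (11.1, 1.6) to (12.1, 3.6), the yellow cube covered √(1.0² + 2.0²) ≈ 2.2 units.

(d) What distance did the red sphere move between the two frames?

2.3

From (14.3, 5.9) to (12.1, 5.2), the red sphere covered √(2.2² + 0.7²) ≈ 2.3 units.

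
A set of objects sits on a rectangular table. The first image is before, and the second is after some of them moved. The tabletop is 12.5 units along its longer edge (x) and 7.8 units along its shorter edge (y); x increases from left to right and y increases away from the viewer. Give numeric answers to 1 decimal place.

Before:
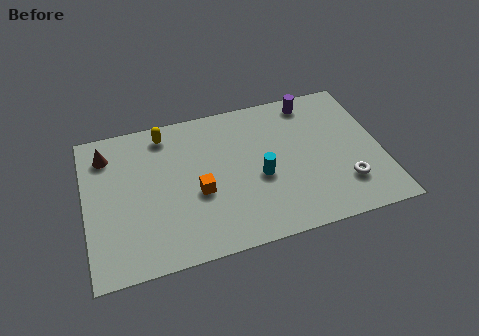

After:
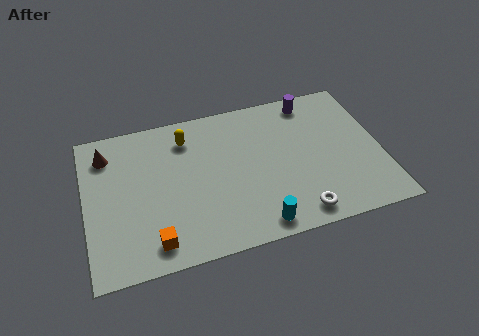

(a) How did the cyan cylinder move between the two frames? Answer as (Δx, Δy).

(-0.3, -2.4)

The cyan cylinder started near (7.3, 3.3) and ended near (7.0, 0.9).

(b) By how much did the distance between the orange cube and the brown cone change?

+0.5

They were about 4.8 units apart before and 5.3 after — 0.5 units further apart.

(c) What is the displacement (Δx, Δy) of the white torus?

(-2.1, -1.0)

From the two frames, the white torus sits at roughly (10.8, 2.0) before and (8.7, 1.0) after.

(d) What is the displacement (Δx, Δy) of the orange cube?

(-2.0, -2.0)

The orange cube started near (4.7, 3.2) and ended near (2.7, 1.2).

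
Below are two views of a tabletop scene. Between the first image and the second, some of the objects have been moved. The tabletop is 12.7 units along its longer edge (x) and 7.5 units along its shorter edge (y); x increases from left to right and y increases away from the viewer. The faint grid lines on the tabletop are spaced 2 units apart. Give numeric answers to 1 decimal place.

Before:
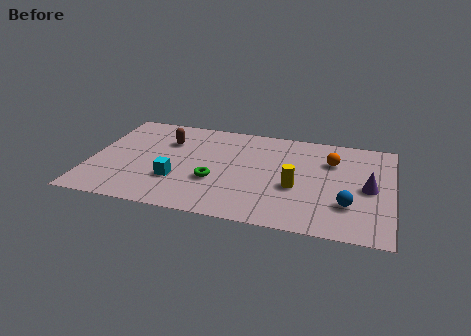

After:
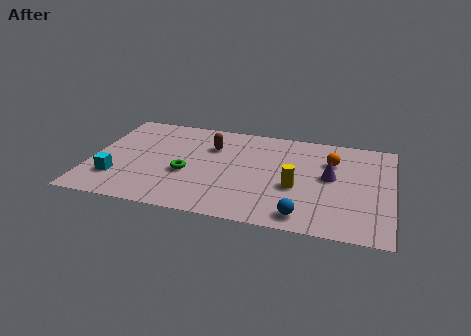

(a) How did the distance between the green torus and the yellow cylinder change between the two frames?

+1.2

Before: roughly 3.4 units apart; after: 4.6. That's 1.2 units further apart.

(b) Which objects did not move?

the yellow cylinder and the orange sphere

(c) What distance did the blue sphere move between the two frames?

2.2

The blue sphere moved from about (10.9, 2.2) to (9.1, 1.0), a distance of √(1.8² + 1.2²) ≈ 2.2.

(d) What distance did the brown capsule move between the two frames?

1.9

From (3.1, 5.3) to (5.0, 5.3), the brown capsule covered √(1.9² + 0.0²) ≈ 1.9 units.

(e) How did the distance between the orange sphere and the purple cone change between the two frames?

-1.1

Before: roughly 2.3 units apart; after: 1.2. That's 1.1 units closer together.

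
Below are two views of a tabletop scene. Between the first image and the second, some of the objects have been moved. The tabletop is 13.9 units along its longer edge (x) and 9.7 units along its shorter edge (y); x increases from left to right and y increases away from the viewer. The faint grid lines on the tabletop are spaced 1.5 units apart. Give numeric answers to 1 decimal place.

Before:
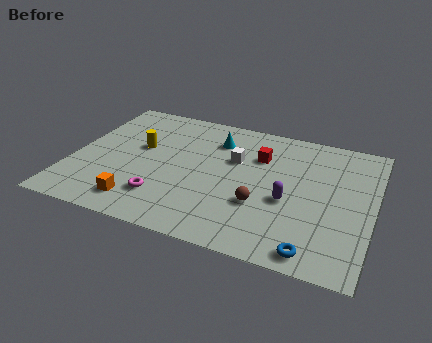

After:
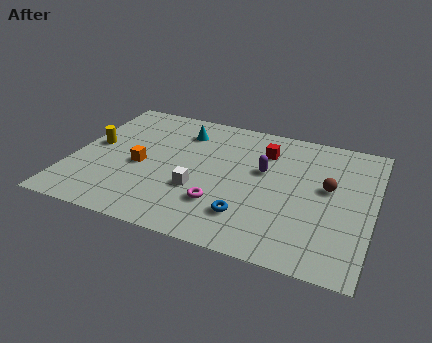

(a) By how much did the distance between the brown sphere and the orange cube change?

+3.0

The distance was about 5.7 in the first image and 8.7 in the second, so they moved 3.0 units further apart.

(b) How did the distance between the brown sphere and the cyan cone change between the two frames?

+2.5

Before: roughly 4.8 units apart; after: 7.3. That's 2.5 units further apart.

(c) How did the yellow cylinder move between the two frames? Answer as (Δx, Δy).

(-2.1, -0.5)

From the two frames, the yellow cylinder sits at roughly (3.0, 5.7) before and (0.9, 5.2) after.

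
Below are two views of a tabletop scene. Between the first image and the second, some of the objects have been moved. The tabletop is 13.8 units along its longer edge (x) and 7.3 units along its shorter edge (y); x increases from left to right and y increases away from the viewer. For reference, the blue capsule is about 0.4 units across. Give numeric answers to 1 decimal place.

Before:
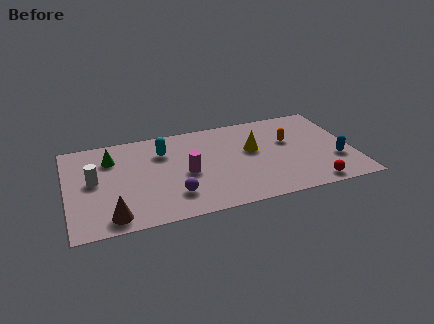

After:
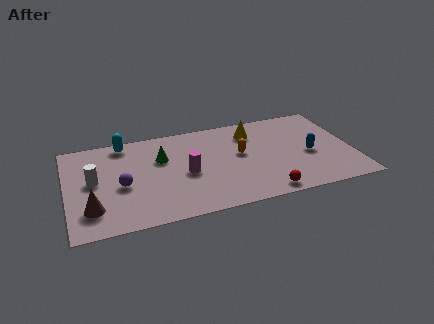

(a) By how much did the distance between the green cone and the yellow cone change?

-2.3

They were about 6.9 units apart before and 4.6 after — 2.3 units closer together.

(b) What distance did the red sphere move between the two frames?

2.3

From (11.6, 0.8) to (9.3, 0.8), the red sphere covered √(2.3² + 0.0²) ≈ 2.3 units.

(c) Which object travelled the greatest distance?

the purple sphere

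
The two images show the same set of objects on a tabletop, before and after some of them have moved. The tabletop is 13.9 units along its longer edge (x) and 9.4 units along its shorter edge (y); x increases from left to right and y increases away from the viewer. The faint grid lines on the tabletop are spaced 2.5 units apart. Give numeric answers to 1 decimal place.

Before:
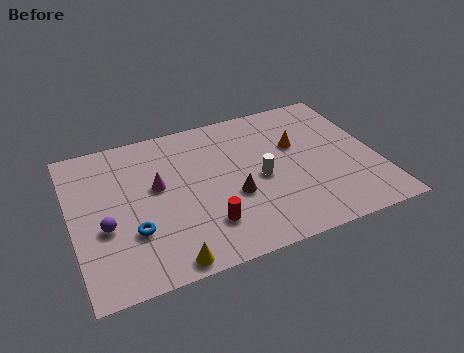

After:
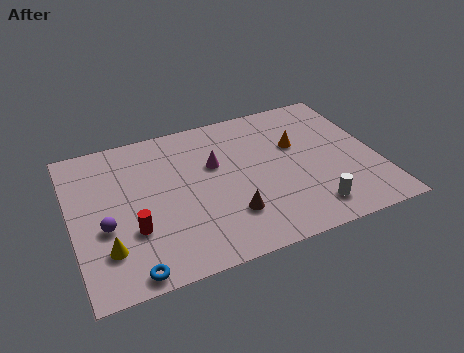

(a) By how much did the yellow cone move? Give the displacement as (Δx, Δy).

(-2.5, 1.6)

The yellow cone started near (3.9, 0.8) and ended near (1.4, 2.4).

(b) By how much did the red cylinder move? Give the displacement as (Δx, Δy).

(-3.2, 0.8)

From the two frames, the red cylinder sits at roughly (5.8, 2.3) before and (2.6, 3.1) after.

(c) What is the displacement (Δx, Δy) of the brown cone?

(-0.3, -1.1)

From the two frames, the brown cone sits at roughly (7.2, 3.6) before and (6.9, 2.5) after.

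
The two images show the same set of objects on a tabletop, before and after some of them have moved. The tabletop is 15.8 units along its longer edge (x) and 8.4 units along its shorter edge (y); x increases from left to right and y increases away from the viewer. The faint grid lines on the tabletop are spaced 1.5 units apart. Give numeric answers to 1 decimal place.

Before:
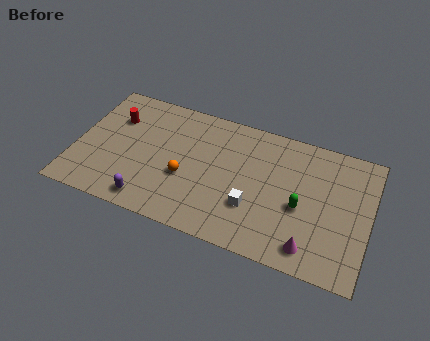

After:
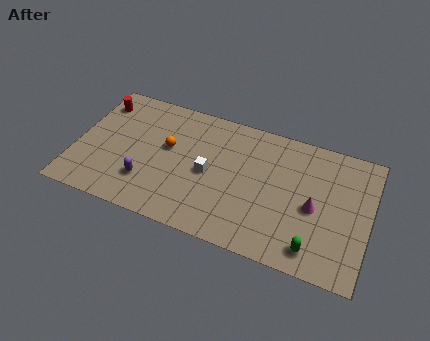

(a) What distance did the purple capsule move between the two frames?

1.2

The purple capsule moved from about (4.3, 1.1) to (4.0, 2.3), a distance of √(0.3² + 1.2²) ≈ 1.2.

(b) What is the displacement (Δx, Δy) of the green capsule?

(0.9, -2.3)

From the two frames, the green capsule sits at roughly (12.2, 3.6) before and (13.1, 1.3) after.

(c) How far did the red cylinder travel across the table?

1.3

The red cylinder was near (1.9, 5.9) before and (0.9, 6.7) after, so it travelled √(1.0² + 0.8²) ≈ 1.3 units.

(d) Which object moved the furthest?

the white cube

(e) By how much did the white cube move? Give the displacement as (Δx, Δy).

(-2.5, 1.3)

The white cube started near (9.7, 2.7) and ended near (7.2, 4.0).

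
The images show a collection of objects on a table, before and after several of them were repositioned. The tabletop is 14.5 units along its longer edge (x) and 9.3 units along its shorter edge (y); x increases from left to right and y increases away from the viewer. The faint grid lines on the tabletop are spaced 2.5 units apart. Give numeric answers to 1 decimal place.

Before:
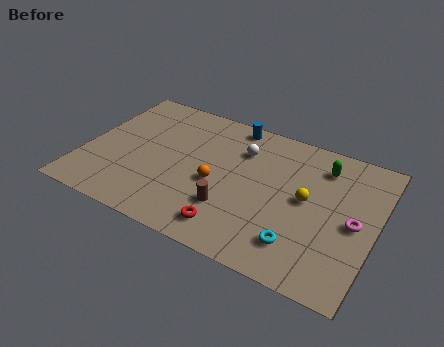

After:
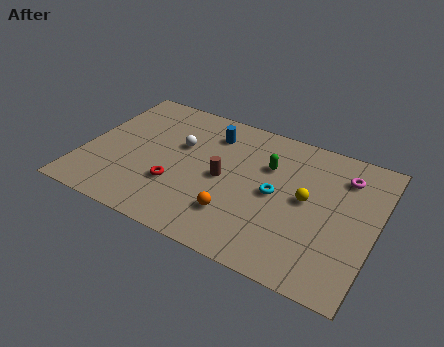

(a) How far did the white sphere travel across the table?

3.2

From (7.6, 6.8) to (4.6, 5.8), the white sphere covered √(3.0² + 1.0²) ≈ 3.2 units.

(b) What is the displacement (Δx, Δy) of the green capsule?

(-2.6, -1.1)

From the two frames, the green capsule sits at roughly (11.6, 7.4) before and (9.0, 6.3) after.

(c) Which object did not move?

the yellow sphere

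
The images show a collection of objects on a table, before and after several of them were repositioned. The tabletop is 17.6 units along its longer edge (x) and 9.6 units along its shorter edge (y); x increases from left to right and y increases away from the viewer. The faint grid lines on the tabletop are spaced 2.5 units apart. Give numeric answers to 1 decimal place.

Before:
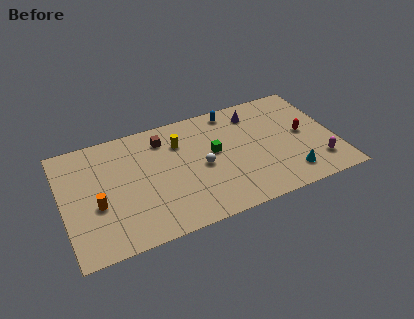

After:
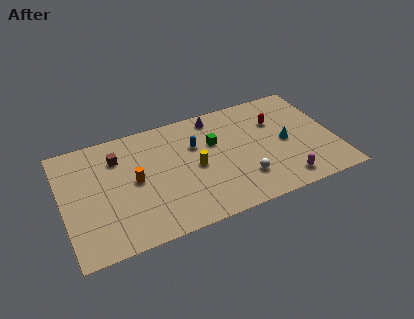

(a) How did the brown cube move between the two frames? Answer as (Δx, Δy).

(-3.0, -0.5)

From the two frames, the brown cube sits at roughly (6.7, 7.7) before and (3.7, 7.2) after.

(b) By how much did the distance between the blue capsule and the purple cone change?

+0.9

The distance was about 1.6 in the first image and 2.5 in the second, so they moved 0.9 units further apart.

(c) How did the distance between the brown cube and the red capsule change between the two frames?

+1.0

The distance was about 9.3 in the first image and 10.3 in the second, so they moved 1.0 units further apart.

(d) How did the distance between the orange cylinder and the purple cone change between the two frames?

-4.7

The distance was about 11.3 in the first image and 6.6 in the second, so they moved 4.7 units closer together.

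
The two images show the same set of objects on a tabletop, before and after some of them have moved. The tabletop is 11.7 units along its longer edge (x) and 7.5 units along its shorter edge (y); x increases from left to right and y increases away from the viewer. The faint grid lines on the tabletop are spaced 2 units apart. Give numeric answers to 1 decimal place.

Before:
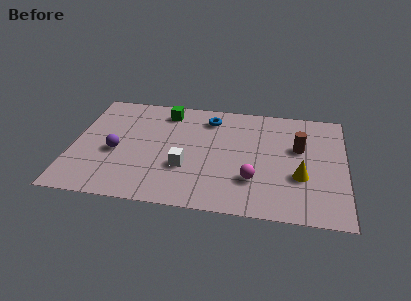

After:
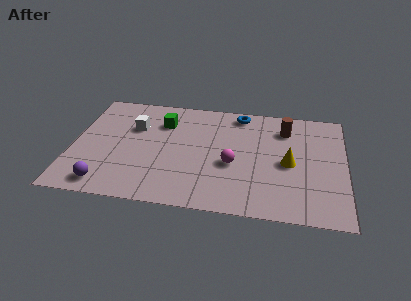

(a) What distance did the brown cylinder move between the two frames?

1.3

From (9.7, 4.6) to (9.1, 5.8), the brown cylinder covered √(0.6² + 1.2²) ≈ 1.3 units.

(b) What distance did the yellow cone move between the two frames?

0.9

The yellow cone was near (9.8, 2.7) before and (9.3, 3.5) after, so it travelled √(0.5² + 0.8²) ≈ 0.9 units.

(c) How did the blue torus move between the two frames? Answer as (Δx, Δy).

(1.3, 0.5)

The blue torus started near (5.8, 6.1) and ended near (7.1, 6.6).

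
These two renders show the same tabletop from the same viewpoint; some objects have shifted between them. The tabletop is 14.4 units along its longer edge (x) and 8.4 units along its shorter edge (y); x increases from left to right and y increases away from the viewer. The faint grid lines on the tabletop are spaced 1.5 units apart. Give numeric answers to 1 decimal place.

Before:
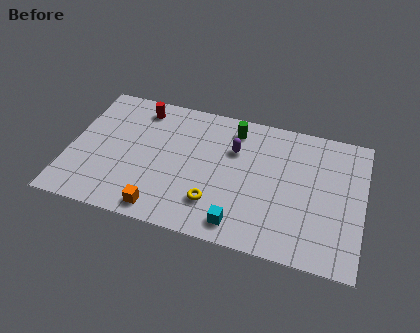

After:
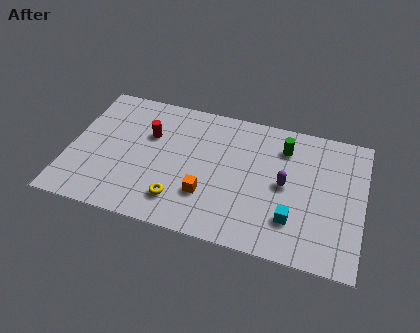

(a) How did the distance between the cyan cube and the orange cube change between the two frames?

+0.4

They were about 3.8 units apart before and 4.2 after — 0.4 units further apart.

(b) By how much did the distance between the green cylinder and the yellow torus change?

+1.8

The distance was about 4.9 in the first image and 6.7 in the second, so they moved 1.8 units further apart.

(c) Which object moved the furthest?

the purple capsule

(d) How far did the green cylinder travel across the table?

2.5

The green cylinder moved from about (7.9, 7.0) to (10.4, 6.5), a distance of √(2.5² + 0.5²) ≈ 2.5.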